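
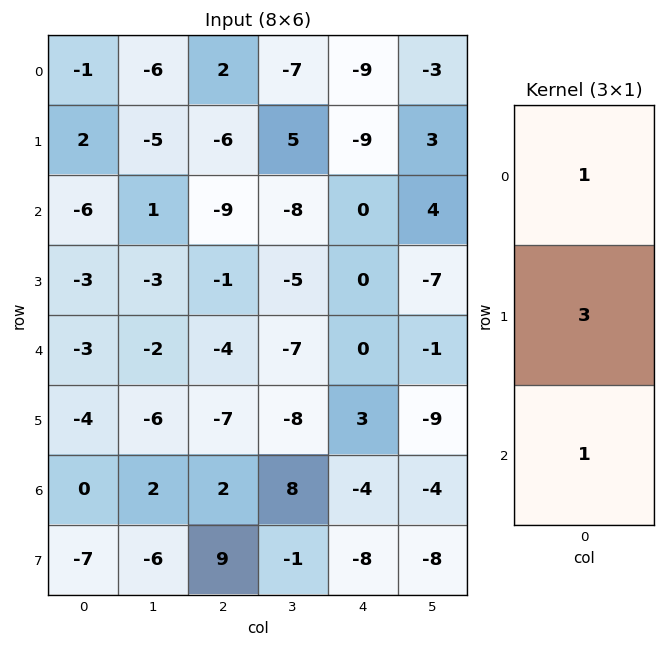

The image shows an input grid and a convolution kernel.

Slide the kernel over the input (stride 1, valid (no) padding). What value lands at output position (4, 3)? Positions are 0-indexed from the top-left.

The receptive field on the input at this output position is [-7 / -8 / 8]. Elementwise product with the kernel and sum: -7·1 + -8·3 + 8·1.

-23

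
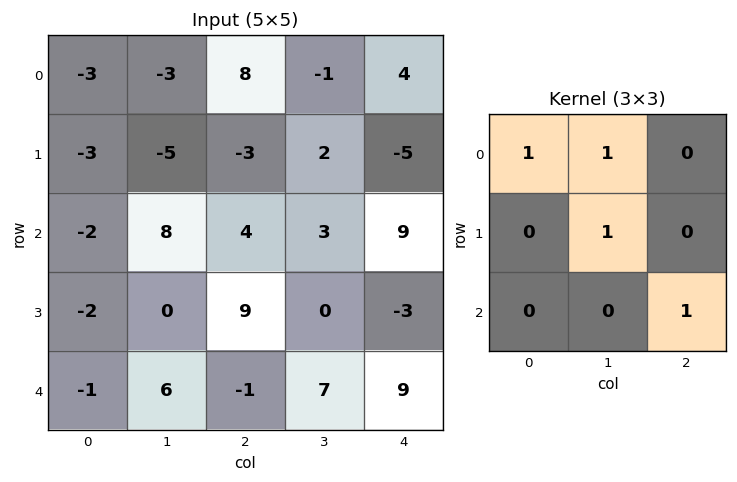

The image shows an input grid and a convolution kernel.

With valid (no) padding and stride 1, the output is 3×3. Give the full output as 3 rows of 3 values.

-7 5 18
9 -4 -1
5 28 16

Output[0,0]: The receptive field on the input at this output position is [-3 -3 8 / -3 -5 -3 / -2 8 4]. Elementwise product with the kernel and sum: -3·1 + -3·1 + -5·1 + 4·1.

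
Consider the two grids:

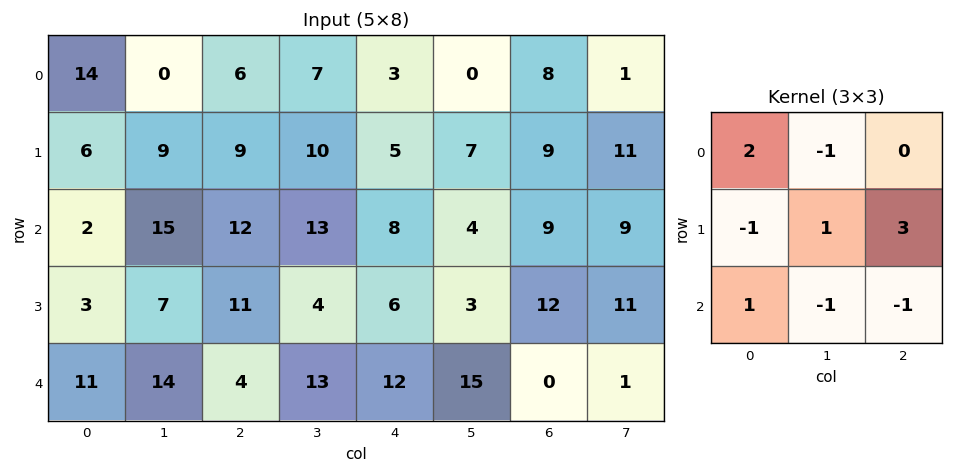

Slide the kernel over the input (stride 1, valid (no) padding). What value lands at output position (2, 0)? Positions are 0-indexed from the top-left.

19

The receptive field on the input at this output position is [2 15 12 / 3 7 11 / 11 14 4]. Elementwise product with the kernel and sum: 2·2 + 15·-1 + 3·-1 + 7·1 + 11·3 + 11·1 + 14·-1 + 4·-1.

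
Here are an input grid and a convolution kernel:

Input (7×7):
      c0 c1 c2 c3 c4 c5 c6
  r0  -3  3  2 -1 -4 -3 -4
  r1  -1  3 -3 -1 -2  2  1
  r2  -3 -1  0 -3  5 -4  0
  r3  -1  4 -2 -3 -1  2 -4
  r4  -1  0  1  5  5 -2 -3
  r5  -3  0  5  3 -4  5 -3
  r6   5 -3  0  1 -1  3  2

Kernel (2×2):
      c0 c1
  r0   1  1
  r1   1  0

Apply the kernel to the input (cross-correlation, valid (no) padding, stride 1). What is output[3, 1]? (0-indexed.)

The receptive field on the input at this output position is [4 -2 / 0 1]. Elementwise product with the kernel and sum: 4·1 + -2·1 + 0·1.

2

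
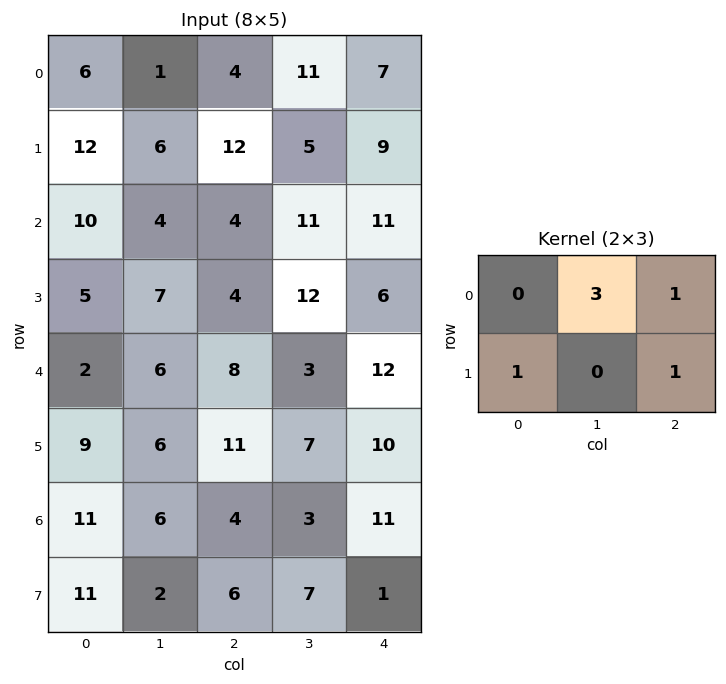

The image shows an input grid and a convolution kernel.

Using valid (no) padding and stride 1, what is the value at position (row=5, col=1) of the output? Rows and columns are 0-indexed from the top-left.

49

The receptive field on the input at this output position is [6 11 7 / 6 4 3]. Elementwise product with the kernel and sum: 11·3 + 7·1 + 6·1 + 3·1.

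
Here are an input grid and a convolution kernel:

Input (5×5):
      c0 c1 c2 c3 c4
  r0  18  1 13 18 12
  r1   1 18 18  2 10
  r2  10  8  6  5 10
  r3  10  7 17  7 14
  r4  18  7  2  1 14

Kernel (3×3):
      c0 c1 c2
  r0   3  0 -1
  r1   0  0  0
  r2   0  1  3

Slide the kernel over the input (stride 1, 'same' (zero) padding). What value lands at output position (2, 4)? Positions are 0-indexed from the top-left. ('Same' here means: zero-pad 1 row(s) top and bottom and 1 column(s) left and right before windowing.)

The receptive field on the zero-padded input at this output position is [2 10 0 / 5 10 0 / 7 14 0]. Elementwise product with the kernel and sum: 2·3 + 0·-1 + 14·1 + 0·3.

20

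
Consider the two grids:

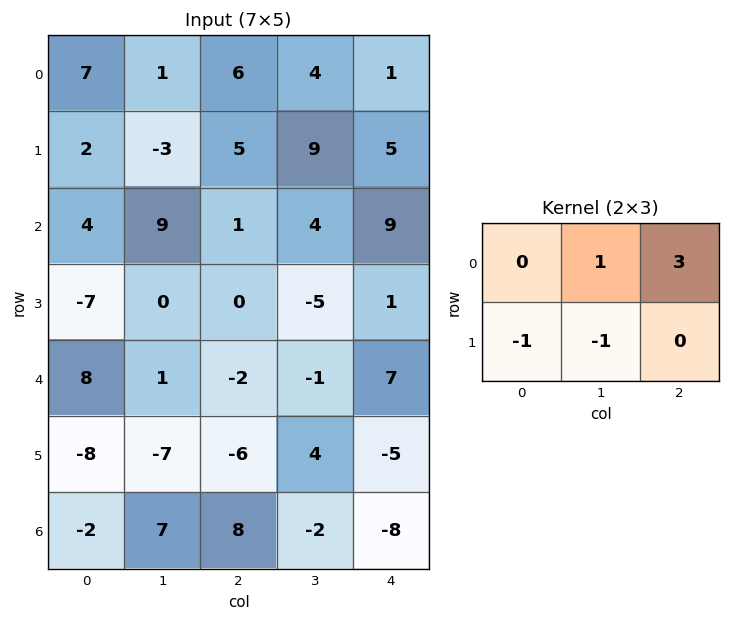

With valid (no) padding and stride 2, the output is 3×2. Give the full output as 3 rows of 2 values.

Output[0,0]: The receptive field on the input at this output position is [7 1 6 / 2 -3 5]. Elementwise product with the kernel and sum: 1·1 + 6·3 + 2·-1 + -3·-1.

20 -7
19 36
10 22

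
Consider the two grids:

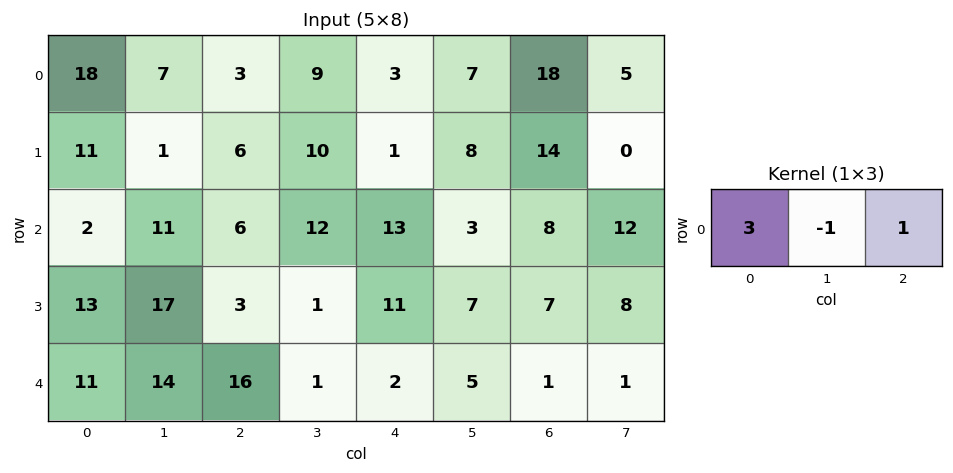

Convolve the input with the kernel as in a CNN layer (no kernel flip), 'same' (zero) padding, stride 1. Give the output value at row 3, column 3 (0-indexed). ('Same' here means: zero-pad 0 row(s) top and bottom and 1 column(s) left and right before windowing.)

19

The receptive field on the zero-padded input at this output position is [3 1 11]. Elementwise product with the kernel and sum: 3·3 + 1·-1 + 11·1.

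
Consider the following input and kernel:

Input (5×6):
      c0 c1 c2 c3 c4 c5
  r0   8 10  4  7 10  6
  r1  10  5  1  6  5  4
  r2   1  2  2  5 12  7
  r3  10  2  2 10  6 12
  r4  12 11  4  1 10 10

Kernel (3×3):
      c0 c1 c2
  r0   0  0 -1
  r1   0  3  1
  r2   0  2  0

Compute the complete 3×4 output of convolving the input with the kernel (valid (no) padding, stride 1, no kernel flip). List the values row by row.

16 6 23 37
11 9 42 51
28 19 26 43

Output[0,0]: The receptive field on the input at this output position is [8 10 4 / 10 5 1 / 1 2 2]. Elementwise product with the kernel and sum: 4·-1 + 5·3 + 1·1 + 2·2.
Output[0,1]: The receptive field on the input at this output position is [10 4 7 / 5 1 6 / 2 2 5]. Elementwise product with the kernel and sum: 7·-1 + 1·3 + 6·1 + 2·2.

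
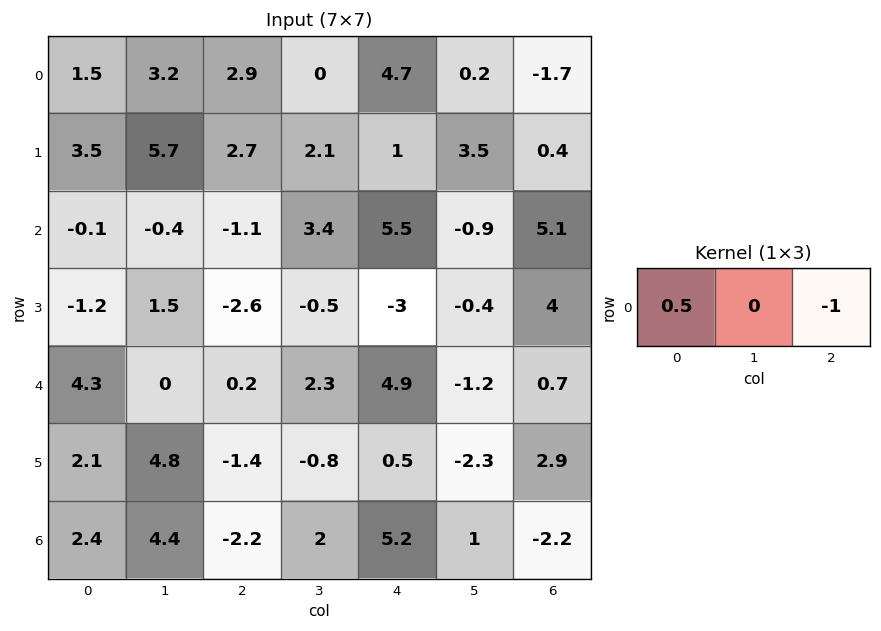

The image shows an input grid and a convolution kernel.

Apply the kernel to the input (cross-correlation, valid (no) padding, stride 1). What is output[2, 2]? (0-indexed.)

The receptive field on the input at this output position is [-1.1 3.4 5.5]. Elementwise product with the kernel and sum: -1.1·0.5 + 5.5·-1.

-6.05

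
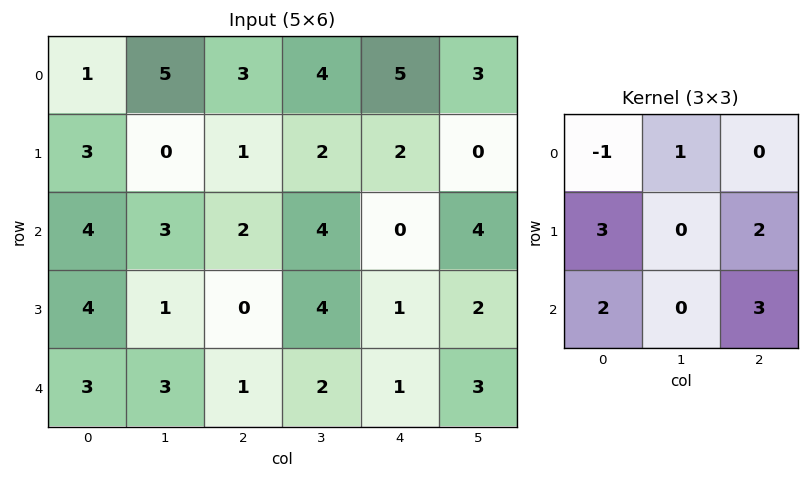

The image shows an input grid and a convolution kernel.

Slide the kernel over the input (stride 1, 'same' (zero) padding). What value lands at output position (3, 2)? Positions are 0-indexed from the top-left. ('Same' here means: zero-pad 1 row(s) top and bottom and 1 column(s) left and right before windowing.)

22

The receptive field on the zero-padded input at this output position is [3 2 4 / 1 0 4 / 3 1 2]. Elementwise product with the kernel and sum: 3·-1 + 2·1 + 1·3 + 4·2 + 3·2 + 2·3.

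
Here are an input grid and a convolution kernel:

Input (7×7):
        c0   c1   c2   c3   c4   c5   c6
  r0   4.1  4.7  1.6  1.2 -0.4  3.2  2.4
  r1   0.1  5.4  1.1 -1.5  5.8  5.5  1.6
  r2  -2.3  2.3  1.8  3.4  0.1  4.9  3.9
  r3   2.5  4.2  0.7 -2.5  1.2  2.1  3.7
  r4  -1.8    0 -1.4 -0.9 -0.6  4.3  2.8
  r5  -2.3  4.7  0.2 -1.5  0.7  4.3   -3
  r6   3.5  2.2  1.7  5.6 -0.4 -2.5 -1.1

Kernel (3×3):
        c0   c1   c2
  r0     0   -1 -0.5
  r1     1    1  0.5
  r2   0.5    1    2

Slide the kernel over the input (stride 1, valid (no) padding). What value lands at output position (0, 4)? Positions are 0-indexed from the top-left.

The receptive field on the input at this output position is [-0.4 3.2 2.4 / 5.8 5.5 1.6 / 0.1 4.9 3.9]. Elementwise product with the kernel and sum: 3.2·-1 + 2.4·-0.5 + 5.8·1 + 5.5·1 + 1.6·0.5 + 0.1·0.5 + 4.9·1 + 3.9·2.

20.45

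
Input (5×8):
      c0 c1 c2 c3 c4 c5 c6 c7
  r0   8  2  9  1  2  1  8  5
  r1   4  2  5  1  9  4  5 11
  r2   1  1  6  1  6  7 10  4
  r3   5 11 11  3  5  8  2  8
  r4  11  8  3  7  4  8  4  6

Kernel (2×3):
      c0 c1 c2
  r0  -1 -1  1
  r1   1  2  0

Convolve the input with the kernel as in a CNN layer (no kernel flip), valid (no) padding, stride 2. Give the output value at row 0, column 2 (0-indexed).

The receptive field on the input at this output position is [2 1 8 / 9 4 5]. Elementwise product with the kernel and sum: 2·-1 + 1·-1 + 8·1 + 9·1 + 4·2.

22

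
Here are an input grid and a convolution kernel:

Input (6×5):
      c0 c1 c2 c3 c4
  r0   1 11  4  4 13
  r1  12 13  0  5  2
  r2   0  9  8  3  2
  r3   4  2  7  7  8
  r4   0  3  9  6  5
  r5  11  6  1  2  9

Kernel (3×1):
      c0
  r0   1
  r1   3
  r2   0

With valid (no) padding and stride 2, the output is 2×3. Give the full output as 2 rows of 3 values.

Output[0,0]: The receptive field on the input at this output position is [1 / 12 / 0]. Elementwise product with the kernel and sum: 1·1 + 12·3.

37 4 19
12 29 26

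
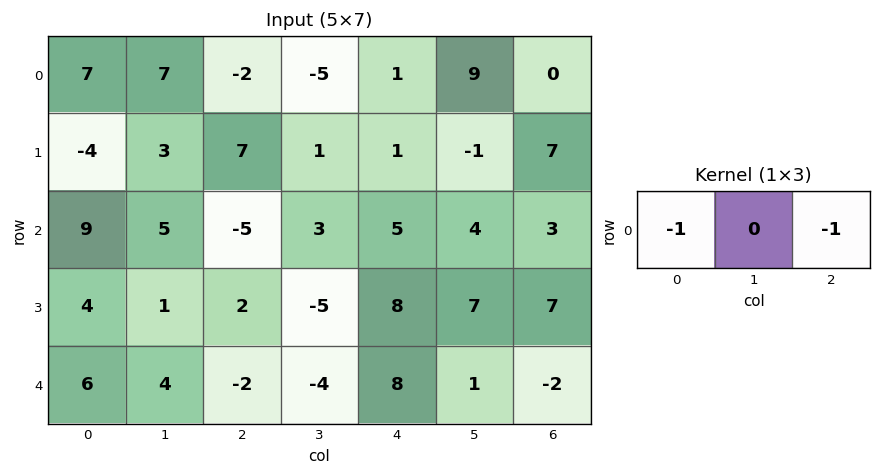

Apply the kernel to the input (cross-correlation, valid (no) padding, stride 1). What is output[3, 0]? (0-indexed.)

The receptive field on the input at this output position is [4 1 2]. Elementwise product with the kernel and sum: 4·-1 + 2·-1.

-6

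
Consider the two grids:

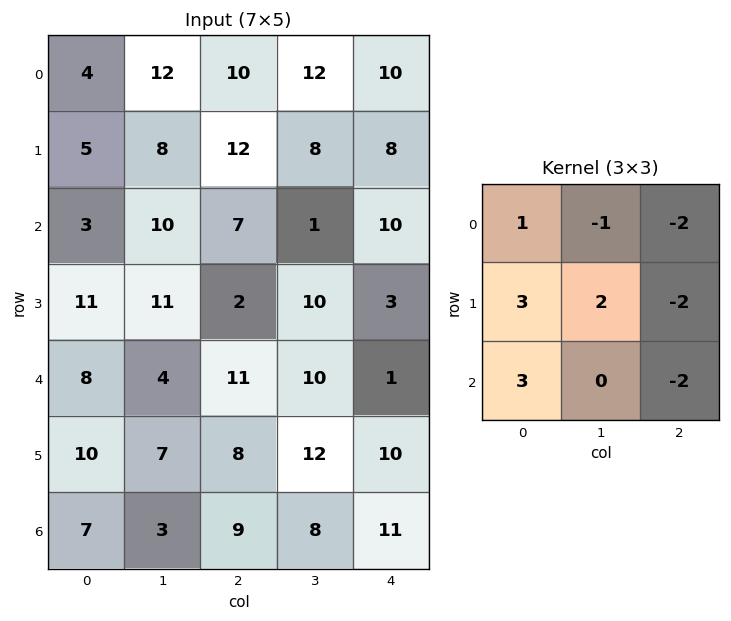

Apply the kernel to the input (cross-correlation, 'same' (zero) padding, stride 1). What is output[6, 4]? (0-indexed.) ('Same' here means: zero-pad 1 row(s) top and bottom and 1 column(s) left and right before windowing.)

The receptive field on the zero-padded input at this output position is [12 10 0 / 8 11 0 / 0 0 0]. Elementwise product with the kernel and sum: 12·1 + 10·-1 + 0·-2 + 8·3 + 11·2 + 0·-2 + 0·3 + 0·-2.

48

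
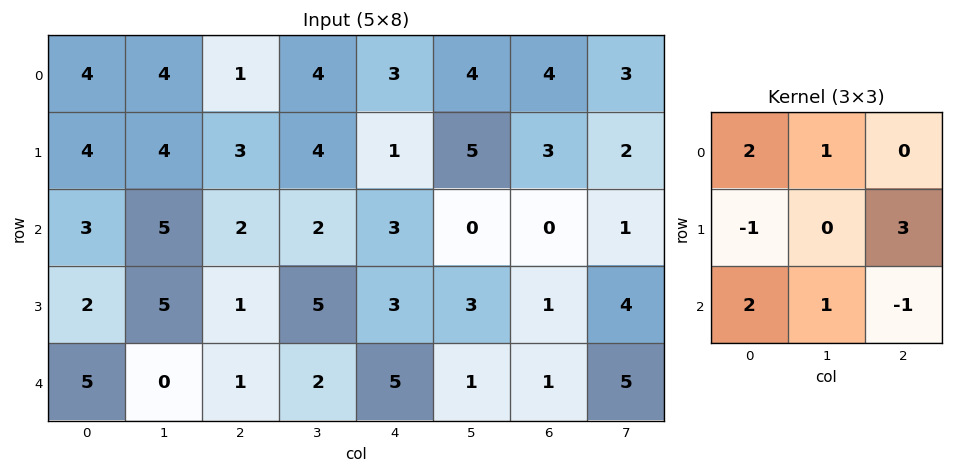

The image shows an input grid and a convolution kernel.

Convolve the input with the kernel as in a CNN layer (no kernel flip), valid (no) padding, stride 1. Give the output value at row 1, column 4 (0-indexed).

12

The receptive field on the input at this output position is [1 5 3 / 3 0 0 / 3 3 1]. Elementwise product with the kernel and sum: 1·2 + 5·1 + 3·-1 + 0·3 + 3·2 + 3·1 + 1·-1.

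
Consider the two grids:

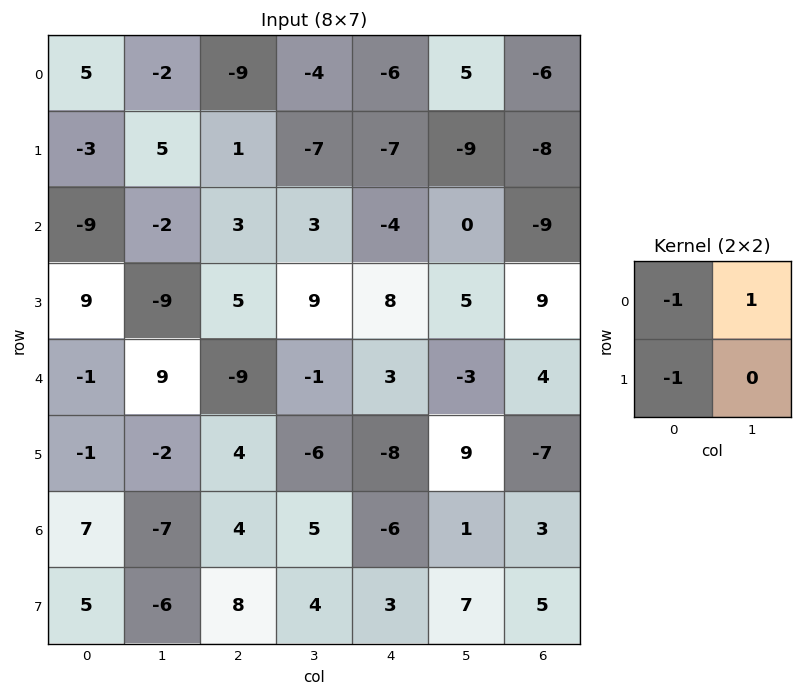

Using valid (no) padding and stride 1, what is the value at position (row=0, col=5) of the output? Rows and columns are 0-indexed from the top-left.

The receptive field on the input at this output position is [5 -6 / -9 -8]. Elementwise product with the kernel and sum: 5·-1 + -6·1 + -9·-1.

-2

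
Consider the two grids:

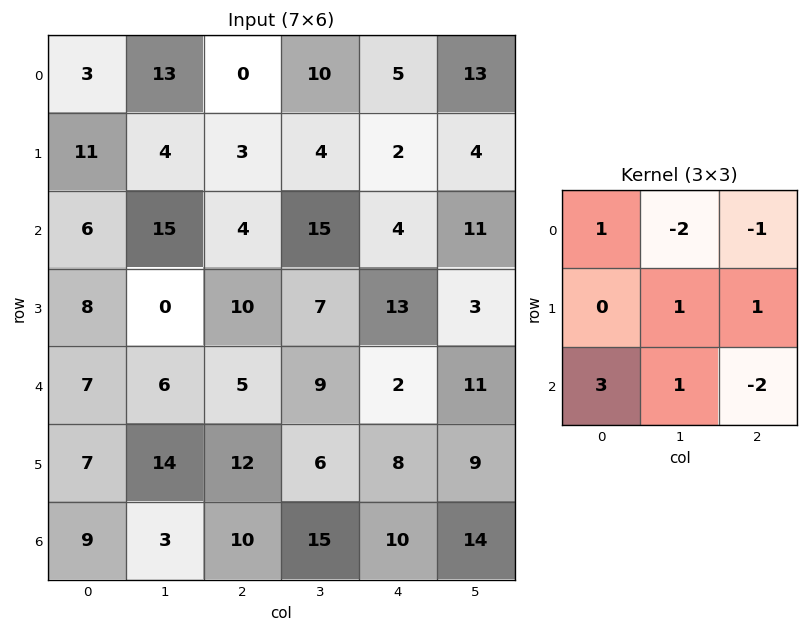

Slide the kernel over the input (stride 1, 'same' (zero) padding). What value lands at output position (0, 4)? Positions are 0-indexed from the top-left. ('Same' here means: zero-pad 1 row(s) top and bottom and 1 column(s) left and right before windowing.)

The receptive field on the zero-padded input at this output position is [0 0 0 / 10 5 13 / 4 2 4]. Elementwise product with the kernel and sum: 0·1 + 0·-2 + 0·-1 + 5·1 + 13·1 + 4·3 + 2·1 + 4·-2.

24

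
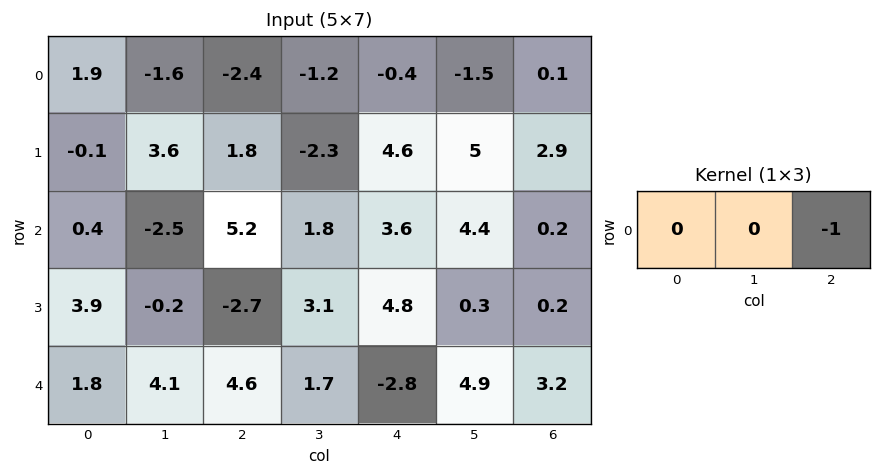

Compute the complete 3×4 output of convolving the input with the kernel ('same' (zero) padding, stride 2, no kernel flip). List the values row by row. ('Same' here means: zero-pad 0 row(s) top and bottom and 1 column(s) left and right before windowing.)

1.6 1.2 1.5 0
2.5 -1.8 -4.4 0
-4.1 -1.7 -4.9 0

Output[0,0]: The receptive field on the zero-padded input at this output position is [0 1.9 -1.6]. Elementwise product with the kernel and sum: -1.6·-1.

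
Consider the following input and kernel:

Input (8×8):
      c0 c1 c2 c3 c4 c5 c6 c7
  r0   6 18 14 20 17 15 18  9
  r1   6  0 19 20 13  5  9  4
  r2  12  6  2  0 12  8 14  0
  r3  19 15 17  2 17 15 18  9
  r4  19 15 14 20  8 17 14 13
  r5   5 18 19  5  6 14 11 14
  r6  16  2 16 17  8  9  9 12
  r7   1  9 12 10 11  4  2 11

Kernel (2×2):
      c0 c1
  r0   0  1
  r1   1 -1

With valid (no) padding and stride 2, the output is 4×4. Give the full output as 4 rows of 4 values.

24 19 23 14
10 15 10 9
2 34 9 10
-6 19 16 3

Output[0,0]: The receptive field on the input at this output position is [6 18 / 6 0]. Elementwise product with the kernel and sum: 18·1 + 6·1 + 0·-1.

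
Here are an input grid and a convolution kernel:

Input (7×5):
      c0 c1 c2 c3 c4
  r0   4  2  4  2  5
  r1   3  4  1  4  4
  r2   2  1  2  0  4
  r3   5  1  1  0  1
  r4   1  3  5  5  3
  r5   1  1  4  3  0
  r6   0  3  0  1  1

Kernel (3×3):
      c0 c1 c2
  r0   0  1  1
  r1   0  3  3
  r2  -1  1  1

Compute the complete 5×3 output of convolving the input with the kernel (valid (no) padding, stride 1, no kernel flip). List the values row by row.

Output[0,0]: The receptive field on the input at this output position is [4 2 4 / 3 4 1 / 2 1 2]. Elementwise product with the kernel and sum: 2·1 + 4·1 + 4·3 + 1·3 + 2·-1 + 1·1 + 2·1.

22 22 33
11 11 20
16 12 10
30 37 24
26 29 19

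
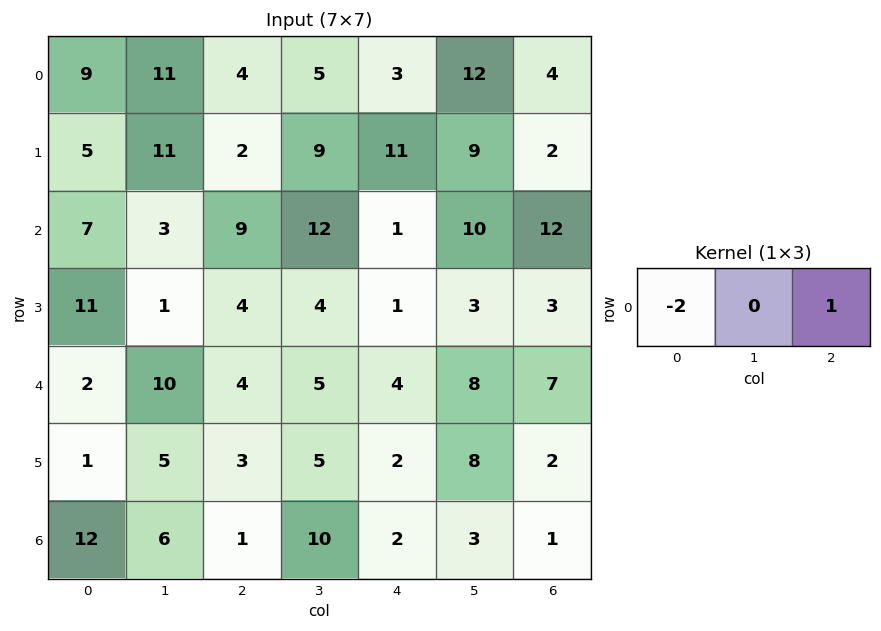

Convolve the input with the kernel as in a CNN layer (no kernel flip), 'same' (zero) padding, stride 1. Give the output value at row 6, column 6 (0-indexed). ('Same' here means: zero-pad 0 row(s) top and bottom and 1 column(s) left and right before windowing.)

The receptive field on the zero-padded input at this output position is [3 1 0]. Elementwise product with the kernel and sum: 3·-2 + 0·1.

-6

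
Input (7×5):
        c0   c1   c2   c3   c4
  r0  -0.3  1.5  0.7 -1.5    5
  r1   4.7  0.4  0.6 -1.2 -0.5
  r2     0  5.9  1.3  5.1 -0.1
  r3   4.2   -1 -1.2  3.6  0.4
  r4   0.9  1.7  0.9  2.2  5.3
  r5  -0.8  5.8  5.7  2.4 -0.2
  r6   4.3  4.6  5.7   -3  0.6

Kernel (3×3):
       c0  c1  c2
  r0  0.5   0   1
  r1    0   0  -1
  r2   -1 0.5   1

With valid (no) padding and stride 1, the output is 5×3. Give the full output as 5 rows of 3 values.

4.2 0.3 7
-4.25 -2.1 3.3
3.35 5.4 5.65
9.4 0.35 -10.2
-0.65 -4.1 -0.65

Output[0,0]: The receptive field on the input at this output position is [-0.3 1.5 0.7 / 4.7 0.4 0.6 / 0 5.9 1.3]. Elementwise product with the kernel and sum: -0.3·0.5 + 0.7·1 + 0.6·-1 + 0·-1 + 5.9·0.5 + 1.3·1.
Output[0,1]: The receptive field on the input at this output position is [1.5 0.7 -1.5 / 0.4 0.6 -1.2 / 5.9 1.3 5.1]. Elementwise product with the kernel and sum: 1.5·0.5 + -1.5·1 + -1.2·-1 + 5.9·-1 + 1.3·0.5 + 5.1·1.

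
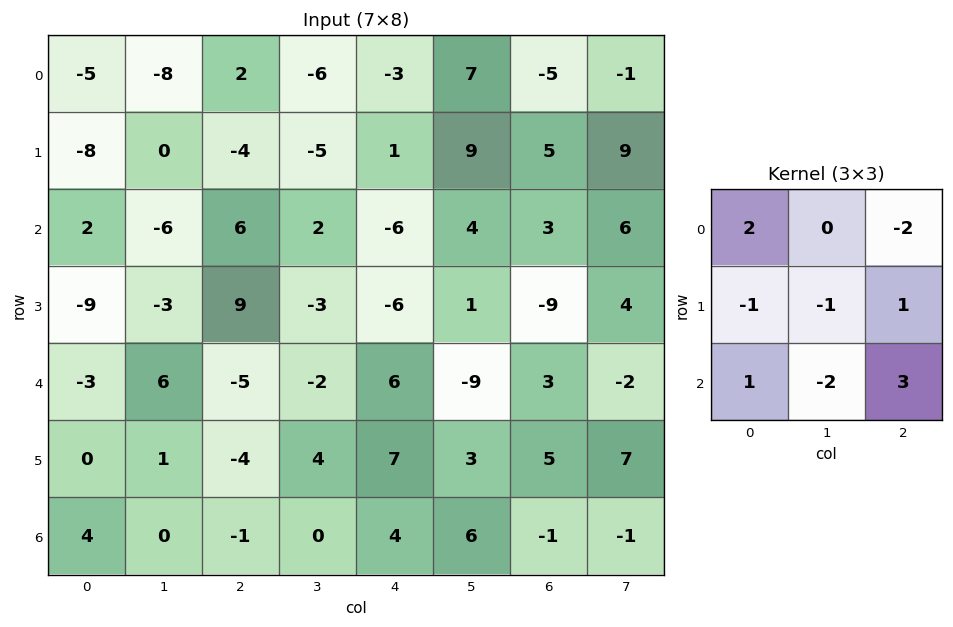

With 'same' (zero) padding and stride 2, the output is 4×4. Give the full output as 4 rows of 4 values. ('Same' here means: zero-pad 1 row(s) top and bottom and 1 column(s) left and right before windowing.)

13 -7 36 23
1 -18 -8 30
18 18 -22 12
-6 -5 4 -14

Output[0,0]: The receptive field on the zero-padded input at this output position is [0 0 0 / 0 -5 -8 / 0 -8 0]. Elementwise product with the kernel and sum: 0·2 + 0·-2 + 0·-1 + -5·-1 + -8·1 + 0·1 + -8·-2 + 0·3.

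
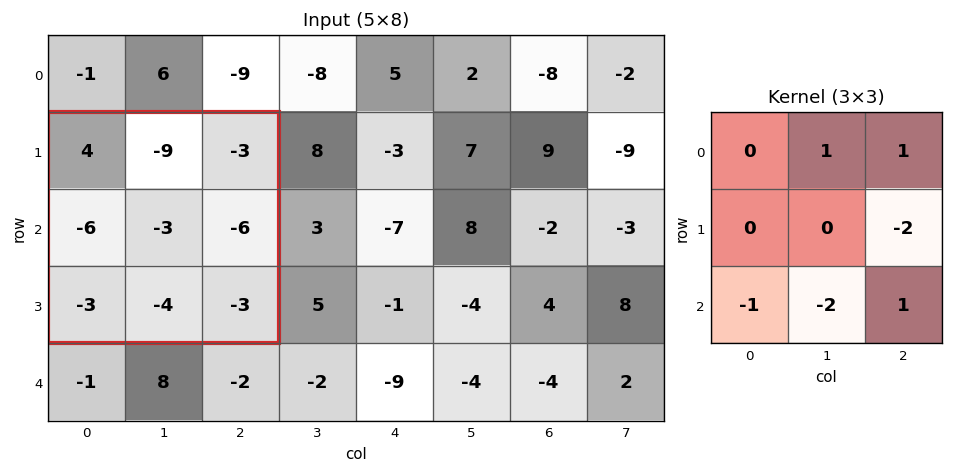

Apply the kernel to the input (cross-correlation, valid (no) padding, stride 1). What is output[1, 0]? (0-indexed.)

The receptive field on the input at this output position is [4 -9 -3 / -6 -3 -6 / -3 -4 -3]. Elementwise product with the kernel and sum: -9·1 + -3·1 + -6·-2 + -3·-1 + -4·-2 + -3·1.

8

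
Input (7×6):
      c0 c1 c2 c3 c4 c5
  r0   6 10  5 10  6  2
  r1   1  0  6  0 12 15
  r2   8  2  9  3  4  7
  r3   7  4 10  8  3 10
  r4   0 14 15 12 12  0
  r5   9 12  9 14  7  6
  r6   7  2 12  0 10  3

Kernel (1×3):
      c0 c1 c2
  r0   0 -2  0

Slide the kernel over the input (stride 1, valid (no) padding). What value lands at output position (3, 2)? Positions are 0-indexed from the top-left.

The receptive field on the input at this output position is [10 8 3]. Elementwise product with the kernel and sum: 8·-2.

-16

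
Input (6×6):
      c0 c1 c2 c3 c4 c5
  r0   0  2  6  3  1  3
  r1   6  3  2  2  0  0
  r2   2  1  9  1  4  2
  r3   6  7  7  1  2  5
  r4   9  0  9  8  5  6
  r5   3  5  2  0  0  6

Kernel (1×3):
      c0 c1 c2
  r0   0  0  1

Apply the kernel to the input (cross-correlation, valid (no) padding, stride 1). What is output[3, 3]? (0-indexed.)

The receptive field on the input at this output position is [1 2 5]. Elementwise product with the kernel and sum: 5·1.

5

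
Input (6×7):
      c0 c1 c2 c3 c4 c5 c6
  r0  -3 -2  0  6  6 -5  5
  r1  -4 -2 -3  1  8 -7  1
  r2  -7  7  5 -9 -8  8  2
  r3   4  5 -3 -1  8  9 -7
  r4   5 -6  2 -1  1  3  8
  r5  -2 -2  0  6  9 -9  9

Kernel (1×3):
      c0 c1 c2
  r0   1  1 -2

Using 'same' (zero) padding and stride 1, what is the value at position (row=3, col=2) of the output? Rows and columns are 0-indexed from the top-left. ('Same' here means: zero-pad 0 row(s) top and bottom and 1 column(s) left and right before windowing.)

4

The receptive field on the zero-padded input at this output position is [5 -3 -1]. Elementwise product with the kernel and sum: 5·1 + -3·1 + -1·-2.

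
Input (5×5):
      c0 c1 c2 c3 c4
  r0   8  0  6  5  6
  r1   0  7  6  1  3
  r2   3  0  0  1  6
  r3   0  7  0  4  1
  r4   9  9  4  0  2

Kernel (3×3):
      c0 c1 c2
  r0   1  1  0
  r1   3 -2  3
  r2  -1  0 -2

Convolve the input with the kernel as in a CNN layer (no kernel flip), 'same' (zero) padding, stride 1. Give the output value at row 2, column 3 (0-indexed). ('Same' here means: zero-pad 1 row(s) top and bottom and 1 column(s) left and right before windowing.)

The receptive field on the zero-padded input at this output position is [6 1 3 / 0 1 6 / 0 4 1]. Elementwise product with the kernel and sum: 6·1 + 1·1 + 0·3 + 1·-2 + 6·3 + 0·-1 + 1·-2.

21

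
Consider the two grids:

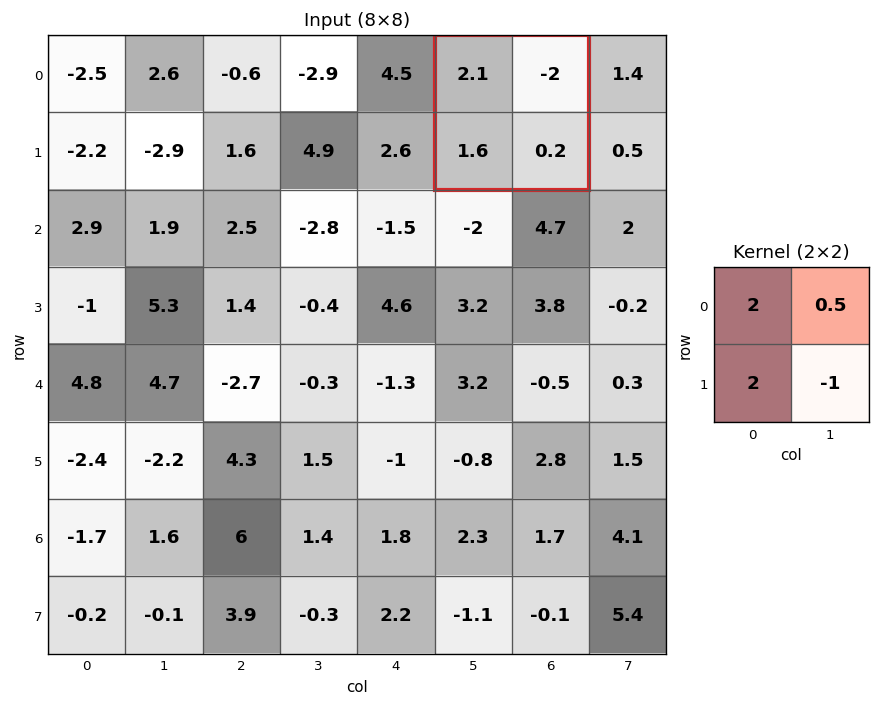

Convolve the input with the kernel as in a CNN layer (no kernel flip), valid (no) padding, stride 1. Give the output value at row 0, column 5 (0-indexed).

The receptive field on the input at this output position is [2.1 -2 / 1.6 0.2]. Elementwise product with the kernel and sum: 2.1·2 + -2·0.5 + 1.6·2 + 0.2·-1.

6.2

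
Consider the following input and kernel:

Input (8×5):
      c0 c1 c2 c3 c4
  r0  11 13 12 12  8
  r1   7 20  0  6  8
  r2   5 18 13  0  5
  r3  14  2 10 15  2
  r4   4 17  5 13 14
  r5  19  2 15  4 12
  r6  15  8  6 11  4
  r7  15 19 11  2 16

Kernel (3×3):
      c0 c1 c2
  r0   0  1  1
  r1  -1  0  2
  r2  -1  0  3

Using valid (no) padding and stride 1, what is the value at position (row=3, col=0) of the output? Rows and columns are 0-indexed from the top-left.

44

The receptive field on the input at this output position is [14 2 10 / 4 17 5 / 19 2 15]. Elementwise product with the kernel and sum: 2·1 + 10·1 + 4·-1 + 5·2 + 19·-1 + 15·3.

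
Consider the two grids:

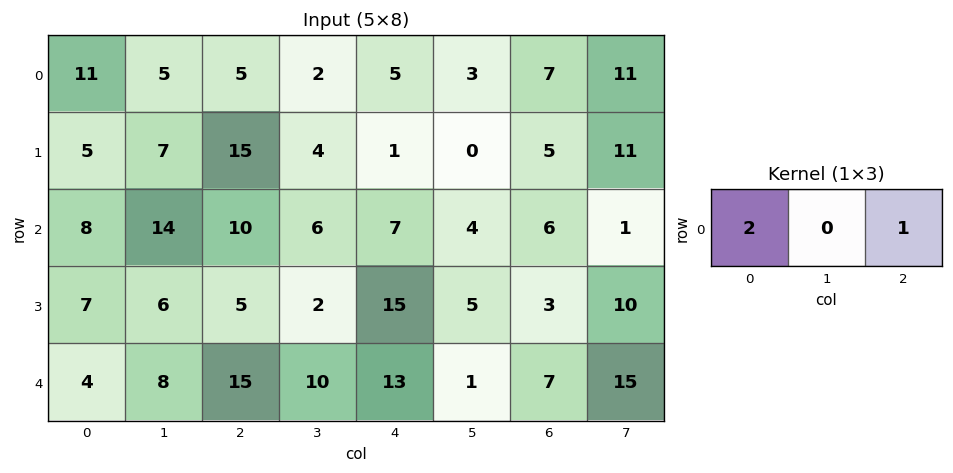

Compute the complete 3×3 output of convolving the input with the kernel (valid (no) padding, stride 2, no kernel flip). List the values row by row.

Output[0,0]: The receptive field on the input at this output position is [11 5 5]. Elementwise product with the kernel and sum: 11·2 + 5·1.
Output[0,1]: The receptive field on the input at this output position is [5 2 5]. Elementwise product with the kernel and sum: 5·2 + 5·1.

27 15 17
26 27 20
23 43 33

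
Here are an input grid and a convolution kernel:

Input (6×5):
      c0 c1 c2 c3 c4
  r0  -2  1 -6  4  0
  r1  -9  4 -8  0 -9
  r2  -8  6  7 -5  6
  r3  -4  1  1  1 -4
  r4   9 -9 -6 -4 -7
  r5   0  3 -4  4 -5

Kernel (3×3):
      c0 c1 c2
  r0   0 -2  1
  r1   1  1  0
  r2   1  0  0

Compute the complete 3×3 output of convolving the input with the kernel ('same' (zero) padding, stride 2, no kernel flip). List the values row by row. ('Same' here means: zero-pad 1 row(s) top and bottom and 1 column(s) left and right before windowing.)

-2 -1 4
14 30 20
18 -13 1

Output[0,0]: The receptive field on the zero-padded input at this output position is [0 0 0 / 0 -2 1 / 0 -9 4]. Elementwise product with the kernel and sum: 0·-2 + 0·1 + 0·1 + -2·1 + 0·1.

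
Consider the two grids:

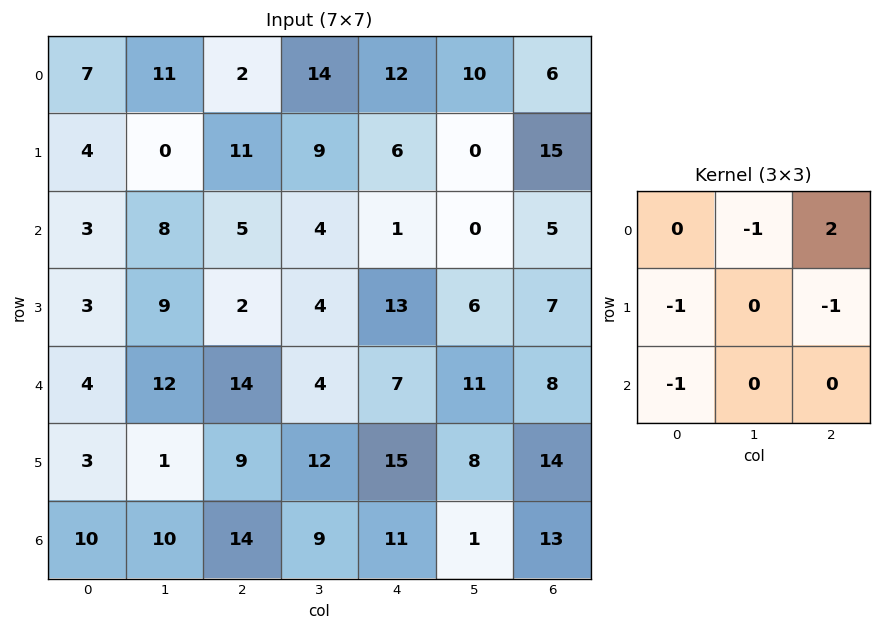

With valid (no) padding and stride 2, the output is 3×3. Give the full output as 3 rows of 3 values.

Output[0,0]: The receptive field on the input at this output position is [7 11 2 / 4 0 11 / 3 8 5]. Elementwise product with the kernel and sum: 11·-1 + 2·2 + 4·-1 + 11·-1 + 3·-1.
Output[0,1]: The receptive field on the input at this output position is [2 14 12 / 11 9 6 / 5 4 1]. Elementwise product with the kernel and sum: 14·-1 + 12·2 + 11·-1 + 6·-1 + 5·-1.

-25 -12 -20
-7 -31 -17
-6 -28 -35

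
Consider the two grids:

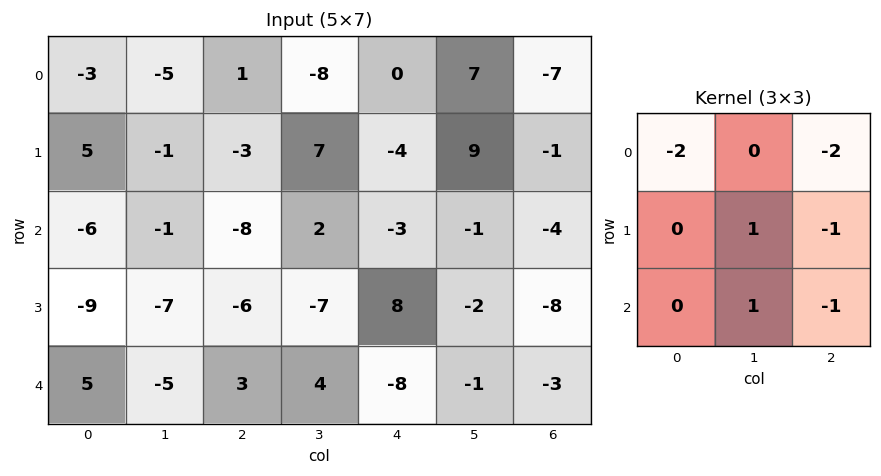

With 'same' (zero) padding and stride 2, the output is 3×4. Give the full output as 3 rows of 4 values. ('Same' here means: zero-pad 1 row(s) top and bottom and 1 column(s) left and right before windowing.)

Output[0,0]: The receptive field on the zero-padded input at this output position is [0 0 0 / 0 -3 -5 / 0 5 -1]. Elementwise product with the kernel and sum: 0·-2 + 0·-2 + -3·1 + -5·-1 + 5·1 + -1·-1.
Output[0,1]: The receptive field on the zero-padded input at this output position is [0 0 0 / -5 1 -8 / -1 -3 7]. Elementwise product with the kernel and sum: 0·-2 + 0·-2 + 1·1 + -8·-1 + -3·1 + 7·-1.

8 -1 -20 -8
-5 -21 -24 -30
24 27 11 1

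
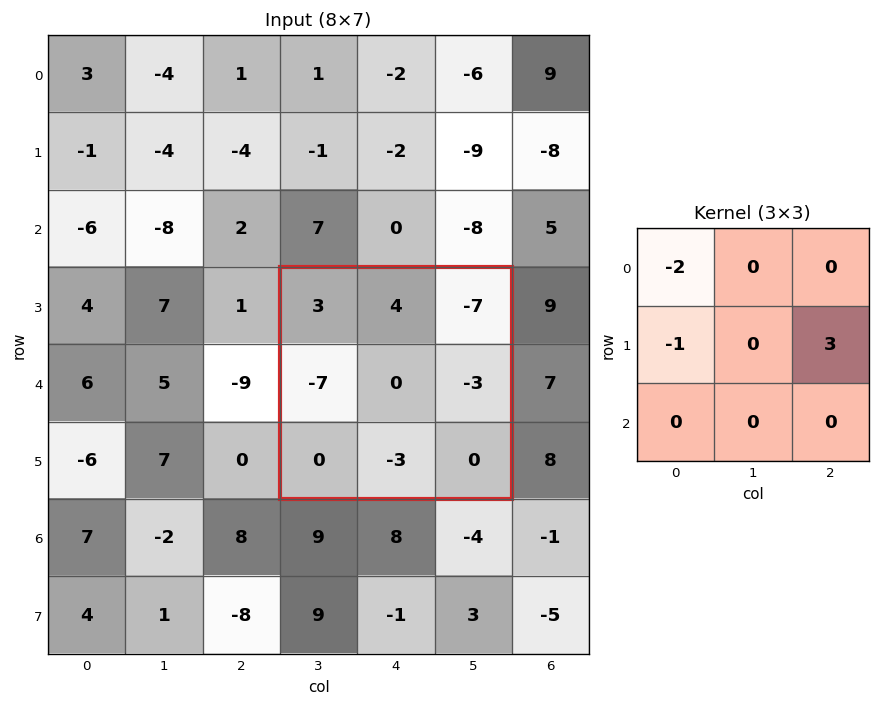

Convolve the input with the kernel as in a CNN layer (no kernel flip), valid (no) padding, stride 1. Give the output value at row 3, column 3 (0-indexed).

The receptive field on the input at this output position is [3 4 -7 / -7 0 -3 / 0 -3 0]. Elementwise product with the kernel and sum: 3·-2 + -7·-1 + -3·3.

-8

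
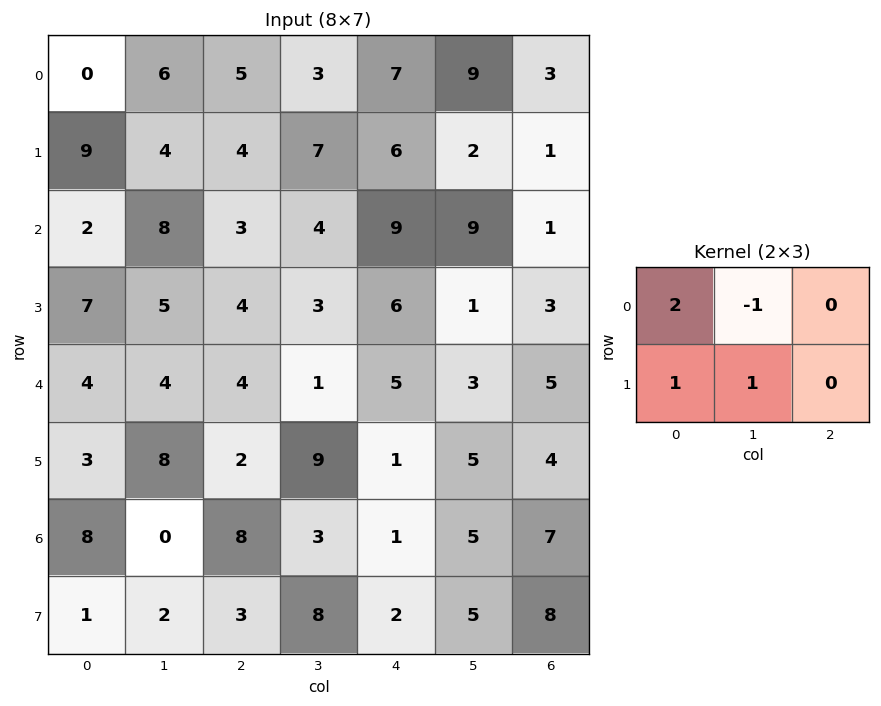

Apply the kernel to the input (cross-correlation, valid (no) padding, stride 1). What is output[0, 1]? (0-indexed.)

The receptive field on the input at this output position is [6 5 3 / 4 4 7]. Elementwise product with the kernel and sum: 6·2 + 5·-1 + 4·1 + 4·1.

15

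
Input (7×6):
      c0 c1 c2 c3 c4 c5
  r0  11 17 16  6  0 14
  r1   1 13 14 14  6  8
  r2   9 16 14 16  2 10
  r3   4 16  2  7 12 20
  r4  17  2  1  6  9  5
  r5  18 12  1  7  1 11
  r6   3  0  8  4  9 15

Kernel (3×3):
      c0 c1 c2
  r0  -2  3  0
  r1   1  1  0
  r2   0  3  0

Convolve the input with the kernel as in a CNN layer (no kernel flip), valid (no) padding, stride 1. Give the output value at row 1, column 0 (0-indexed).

110

The receptive field on the input at this output position is [1 13 14 / 9 16 14 / 4 16 2]. Elementwise product with the kernel and sum: 1·-2 + 13·3 + 9·1 + 16·1 + 16·3.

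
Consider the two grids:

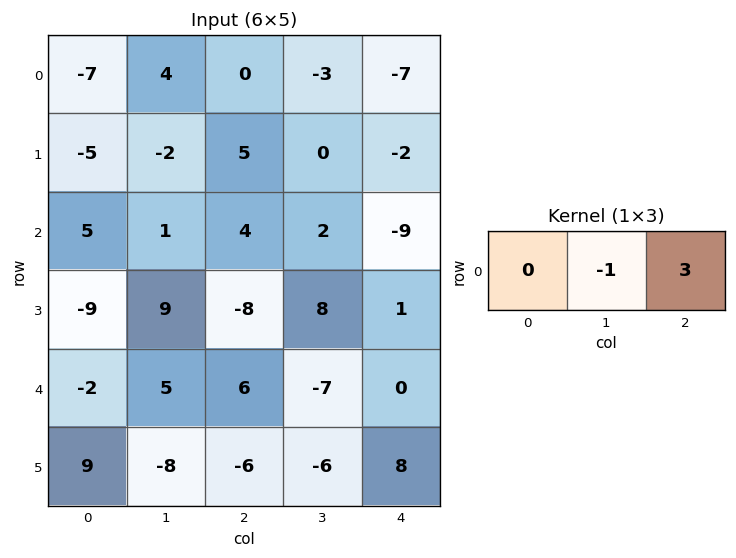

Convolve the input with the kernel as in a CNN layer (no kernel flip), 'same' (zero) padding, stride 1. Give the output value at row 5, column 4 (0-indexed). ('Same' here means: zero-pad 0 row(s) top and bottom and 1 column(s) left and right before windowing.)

-8

The receptive field on the zero-padded input at this output position is [-6 8 0]. Elementwise product with the kernel and sum: 8·-1 + 0·3.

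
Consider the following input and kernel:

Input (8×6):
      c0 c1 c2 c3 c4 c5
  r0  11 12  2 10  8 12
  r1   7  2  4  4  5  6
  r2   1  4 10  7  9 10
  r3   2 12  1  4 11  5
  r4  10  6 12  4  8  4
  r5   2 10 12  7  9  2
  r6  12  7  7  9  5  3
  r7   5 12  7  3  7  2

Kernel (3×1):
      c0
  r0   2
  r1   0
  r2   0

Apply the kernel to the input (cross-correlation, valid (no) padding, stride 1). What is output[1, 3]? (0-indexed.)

8

The receptive field on the input at this output position is [4 / 7 / 4]. Elementwise product with the kernel and sum: 4·2.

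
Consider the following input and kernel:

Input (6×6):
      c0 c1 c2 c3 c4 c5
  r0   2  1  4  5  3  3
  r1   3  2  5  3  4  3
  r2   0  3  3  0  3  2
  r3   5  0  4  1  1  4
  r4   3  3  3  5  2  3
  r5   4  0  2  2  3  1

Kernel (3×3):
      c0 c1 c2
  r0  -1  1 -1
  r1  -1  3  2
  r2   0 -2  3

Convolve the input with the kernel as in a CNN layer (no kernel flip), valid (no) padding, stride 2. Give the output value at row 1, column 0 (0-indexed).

The receptive field on the input at this output position is [0 3 3 / 5 0 4 / 3 3 3]. Elementwise product with the kernel and sum: 0·-1 + 3·1 + 3·-1 + 5·-1 + 0·3 + 4·2 + 3·-2 + 3·3.

6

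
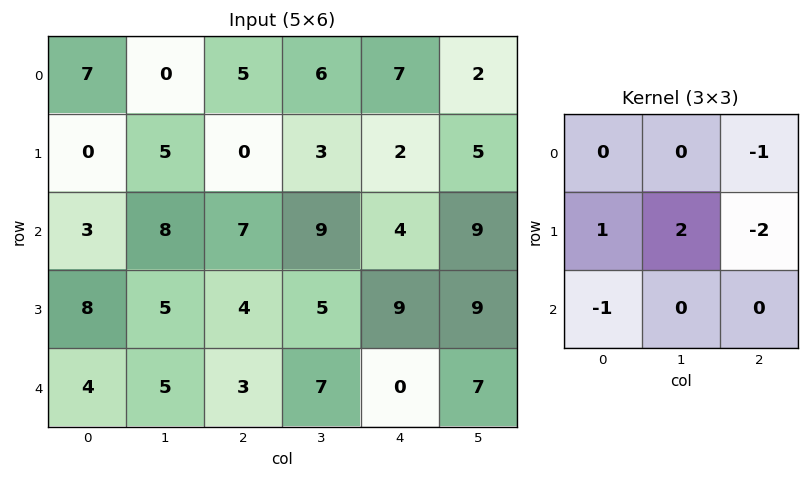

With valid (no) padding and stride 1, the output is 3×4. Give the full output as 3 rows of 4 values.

Output[0,0]: The receptive field on the input at this output position is [7 0 5 / 0 5 0 / 3 8 7]. Elementwise product with the kernel and sum: 5·-1 + 0·1 + 5·2 + 0·-2 + 3·-1.
Output[0,1]: The receptive field on the input at this output position is [0 5 6 / 5 0 3 / 8 7 9]. Elementwise product with the kernel and sum: 6·-1 + 5·1 + 0·2 + 3·-2 + 8·-1.

2 -15 -12 -14
-3 -4 11 -11
-1 -11 -11 -11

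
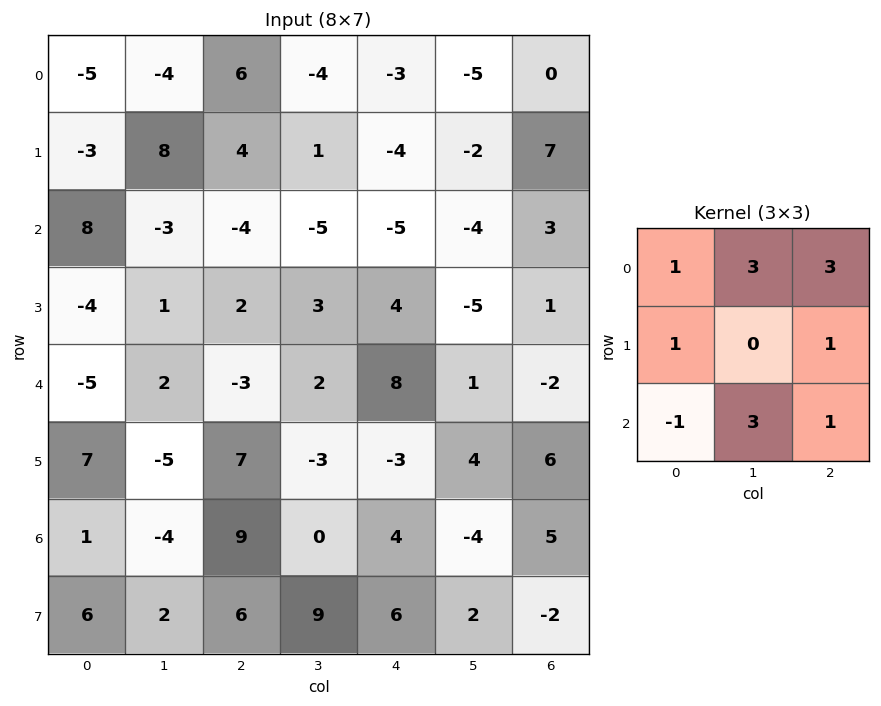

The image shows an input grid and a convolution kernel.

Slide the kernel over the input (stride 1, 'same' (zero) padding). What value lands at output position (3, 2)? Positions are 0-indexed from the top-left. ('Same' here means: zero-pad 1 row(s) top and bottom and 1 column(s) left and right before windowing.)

-35

The receptive field on the zero-padded input at this output position is [-3 -4 -5 / 1 2 3 / 2 -3 2]. Elementwise product with the kernel and sum: -3·1 + -4·3 + -5·3 + 1·1 + 3·1 + 2·-1 + -3·3 + 2·1.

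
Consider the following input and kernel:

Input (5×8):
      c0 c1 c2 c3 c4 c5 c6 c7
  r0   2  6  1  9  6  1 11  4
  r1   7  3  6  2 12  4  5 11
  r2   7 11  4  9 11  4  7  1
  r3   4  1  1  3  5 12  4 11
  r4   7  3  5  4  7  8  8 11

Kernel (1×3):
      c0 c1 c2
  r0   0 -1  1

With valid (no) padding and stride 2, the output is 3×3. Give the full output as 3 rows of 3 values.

Output[0,0]: The receptive field on the input at this output position is [2 6 1]. Elementwise product with the kernel and sum: 6·-1 + 1·1.
Output[0,1]: The receptive field on the input at this output position is [1 9 6]. Elementwise product with the kernel and sum: 9·-1 + 6·1.

-5 -3 10
-7 2 3
2 3 0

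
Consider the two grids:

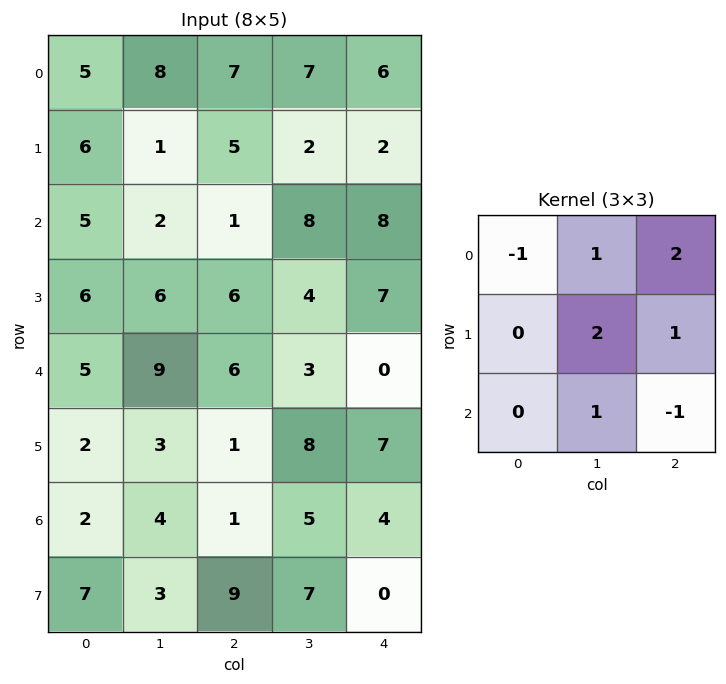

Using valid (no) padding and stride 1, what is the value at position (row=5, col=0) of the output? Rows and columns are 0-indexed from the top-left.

The receptive field on the input at this output position is [2 3 1 / 2 4 1 / 7 3 9]. Elementwise product with the kernel and sum: 2·-1 + 3·1 + 1·2 + 4·2 + 1·1 + 3·1 + 9·-1.

6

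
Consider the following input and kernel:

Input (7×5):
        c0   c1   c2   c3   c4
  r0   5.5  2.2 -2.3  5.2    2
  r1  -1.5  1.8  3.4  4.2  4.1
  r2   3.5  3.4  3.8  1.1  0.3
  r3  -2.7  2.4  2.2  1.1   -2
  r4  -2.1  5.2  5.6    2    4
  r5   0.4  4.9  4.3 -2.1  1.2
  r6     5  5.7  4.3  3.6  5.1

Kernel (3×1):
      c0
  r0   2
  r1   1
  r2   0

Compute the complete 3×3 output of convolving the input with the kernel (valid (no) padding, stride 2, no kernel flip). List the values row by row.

9.5 -1.2 8.1
4.3 9.8 -1.4
-3.8 15.5 9.2

Output[0,0]: The receptive field on the input at this output position is [5.5 / -1.5 / 3.5]. Elementwise product with the kernel and sum: 5.5·2 + -1.5·1.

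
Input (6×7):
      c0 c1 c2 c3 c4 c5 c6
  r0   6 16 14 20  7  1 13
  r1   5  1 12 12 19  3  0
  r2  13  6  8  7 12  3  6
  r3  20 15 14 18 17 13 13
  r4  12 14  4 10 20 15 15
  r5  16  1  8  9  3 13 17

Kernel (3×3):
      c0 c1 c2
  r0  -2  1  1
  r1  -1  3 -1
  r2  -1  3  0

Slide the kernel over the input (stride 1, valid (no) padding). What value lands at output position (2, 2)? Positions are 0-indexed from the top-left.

52

The receptive field on the input at this output position is [8 7 12 / 14 18 17 / 4 10 20]. Elementwise product with the kernel and sum: 8·-2 + 7·1 + 12·1 + 14·-1 + 18·3 + 17·-1 + 4·-1 + 10·3.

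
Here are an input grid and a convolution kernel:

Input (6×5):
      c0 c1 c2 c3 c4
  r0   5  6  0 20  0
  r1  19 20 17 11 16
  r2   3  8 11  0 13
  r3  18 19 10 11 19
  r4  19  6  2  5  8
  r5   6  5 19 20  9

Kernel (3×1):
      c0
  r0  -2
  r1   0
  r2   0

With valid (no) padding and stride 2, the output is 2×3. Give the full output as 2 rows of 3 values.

Output[0,0]: The receptive field on the input at this output position is [5 / 19 / 3]. Elementwise product with the kernel and sum: 5·-2.

-10 0 0
-6 -22 -26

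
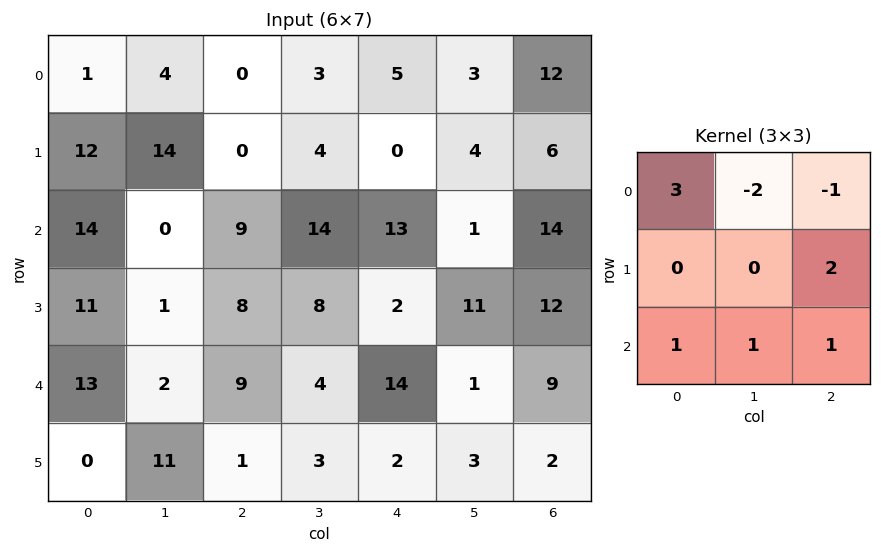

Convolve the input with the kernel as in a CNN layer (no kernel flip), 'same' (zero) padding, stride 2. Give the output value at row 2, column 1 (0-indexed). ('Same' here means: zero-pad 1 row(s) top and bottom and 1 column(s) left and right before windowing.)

2

The receptive field on the zero-padded input at this output position is [1 8 8 / 2 9 4 / 11 1 3]. Elementwise product with the kernel and sum: 1·3 + 8·-2 + 8·-1 + 4·2 + 11·1 + 1·1 + 3·1.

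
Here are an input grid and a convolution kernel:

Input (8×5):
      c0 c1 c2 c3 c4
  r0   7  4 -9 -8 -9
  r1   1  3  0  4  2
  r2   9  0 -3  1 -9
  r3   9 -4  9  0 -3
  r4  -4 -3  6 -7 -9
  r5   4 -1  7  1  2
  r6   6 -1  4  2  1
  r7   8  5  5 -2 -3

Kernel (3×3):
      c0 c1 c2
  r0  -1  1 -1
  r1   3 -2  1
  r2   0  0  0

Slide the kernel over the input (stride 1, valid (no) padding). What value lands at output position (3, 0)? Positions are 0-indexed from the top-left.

The receptive field on the input at this output position is [9 -4 9 / -4 -3 6 / 4 -1 7]. Elementwise product with the kernel and sum: 9·-1 + -4·1 + 9·-1 + -4·3 + -3·-2 + 6·1.

-22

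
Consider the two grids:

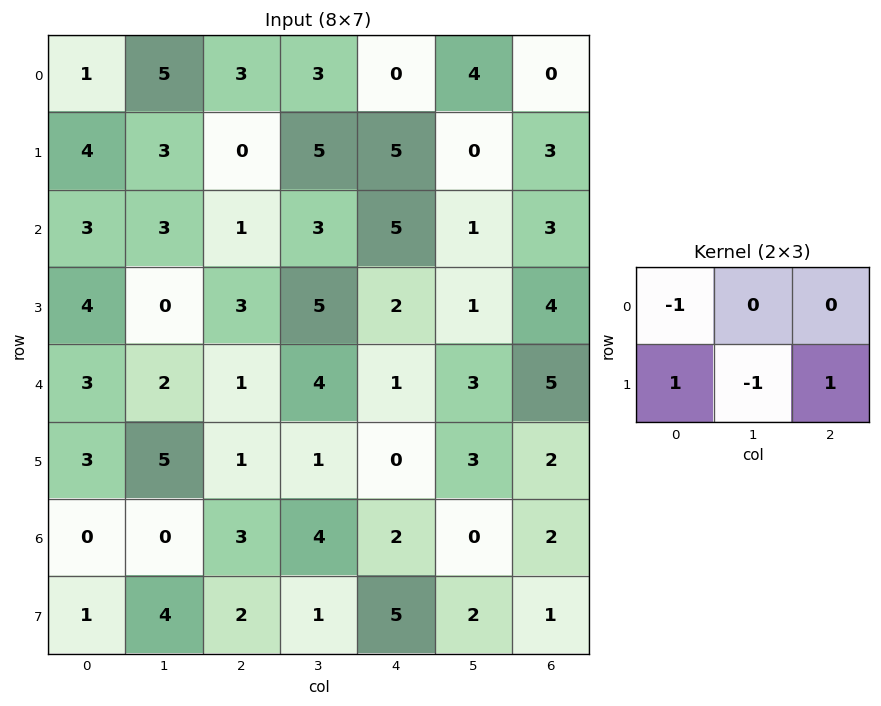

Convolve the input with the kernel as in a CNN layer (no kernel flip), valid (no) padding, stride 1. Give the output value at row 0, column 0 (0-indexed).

The receptive field on the input at this output position is [1 5 3 / 4 3 0]. Elementwise product with the kernel and sum: 1·-1 + 4·1 + 3·-1 + 0·1.

0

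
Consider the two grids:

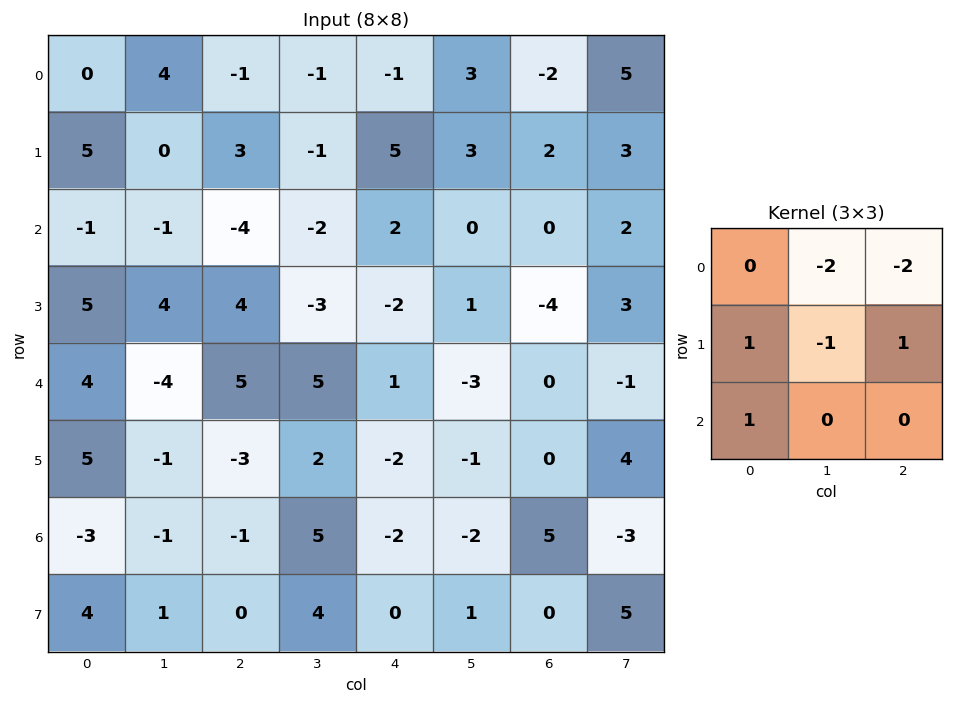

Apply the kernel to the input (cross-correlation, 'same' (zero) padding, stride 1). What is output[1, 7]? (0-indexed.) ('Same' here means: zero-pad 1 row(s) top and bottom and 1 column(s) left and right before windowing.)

The receptive field on the zero-padded input at this output position is [-2 5 0 / 2 3 0 / 0 2 0]. Elementwise product with the kernel and sum: 5·-2 + 0·-2 + 2·1 + 3·-1 + 0·1 + 0·1.

-11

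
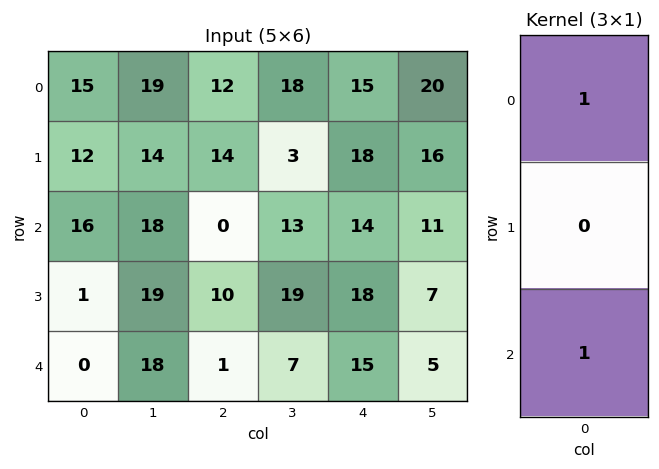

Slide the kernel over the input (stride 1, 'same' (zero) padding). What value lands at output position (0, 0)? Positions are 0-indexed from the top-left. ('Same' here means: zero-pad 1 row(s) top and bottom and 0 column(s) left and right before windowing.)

12

The receptive field on the zero-padded input at this output position is [0 / 15 / 12]. Elementwise product with the kernel and sum: 0·1 + 12·1.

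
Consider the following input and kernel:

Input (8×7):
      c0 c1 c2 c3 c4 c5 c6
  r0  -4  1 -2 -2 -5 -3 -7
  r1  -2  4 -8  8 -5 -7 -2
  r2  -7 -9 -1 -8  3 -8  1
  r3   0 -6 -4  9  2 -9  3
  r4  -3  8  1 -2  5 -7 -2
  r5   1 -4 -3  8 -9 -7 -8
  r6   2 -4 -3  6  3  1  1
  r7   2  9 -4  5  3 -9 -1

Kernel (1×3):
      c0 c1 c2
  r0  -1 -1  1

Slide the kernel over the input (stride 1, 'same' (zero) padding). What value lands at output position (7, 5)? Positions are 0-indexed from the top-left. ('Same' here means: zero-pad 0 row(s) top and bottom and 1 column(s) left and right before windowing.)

5

The receptive field on the zero-padded input at this output position is [3 -9 -1]. Elementwise product with the kernel and sum: 3·-1 + -9·-1 + -1·1.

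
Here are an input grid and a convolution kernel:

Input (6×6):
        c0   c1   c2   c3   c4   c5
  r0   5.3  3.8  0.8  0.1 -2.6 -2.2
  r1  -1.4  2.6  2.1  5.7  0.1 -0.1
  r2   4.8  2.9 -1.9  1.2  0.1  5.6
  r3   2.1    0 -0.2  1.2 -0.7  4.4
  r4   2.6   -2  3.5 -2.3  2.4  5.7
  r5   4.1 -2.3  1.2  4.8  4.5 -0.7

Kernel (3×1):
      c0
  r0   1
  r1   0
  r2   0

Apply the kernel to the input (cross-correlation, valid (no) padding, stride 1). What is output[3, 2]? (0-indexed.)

The receptive field on the input at this output position is [-0.2 / 3.5 / 1.2]. Elementwise product with the kernel and sum: -0.2·1.

-0.2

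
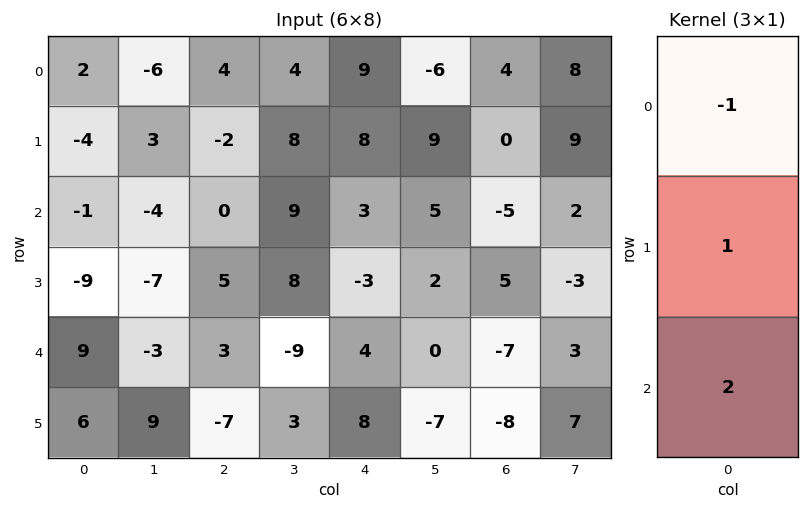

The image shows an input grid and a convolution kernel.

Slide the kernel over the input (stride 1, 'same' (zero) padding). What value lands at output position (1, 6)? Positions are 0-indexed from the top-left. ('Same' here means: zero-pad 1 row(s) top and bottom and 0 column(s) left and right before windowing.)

-14

The receptive field on the zero-padded input at this output position is [4 / 0 / -5]. Elementwise product with the kernel and sum: 4·-1 + 0·1 + -5·2.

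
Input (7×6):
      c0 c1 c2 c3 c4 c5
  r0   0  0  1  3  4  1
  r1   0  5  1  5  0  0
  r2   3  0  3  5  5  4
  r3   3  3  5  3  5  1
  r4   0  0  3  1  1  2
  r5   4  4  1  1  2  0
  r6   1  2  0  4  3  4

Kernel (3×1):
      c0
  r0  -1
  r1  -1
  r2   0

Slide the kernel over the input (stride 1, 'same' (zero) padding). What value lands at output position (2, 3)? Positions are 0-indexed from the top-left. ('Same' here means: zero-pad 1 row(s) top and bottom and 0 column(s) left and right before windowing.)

-10

The receptive field on the zero-padded input at this output position is [5 / 5 / 3]. Elementwise product with the kernel and sum: 5·-1 + 5·-1.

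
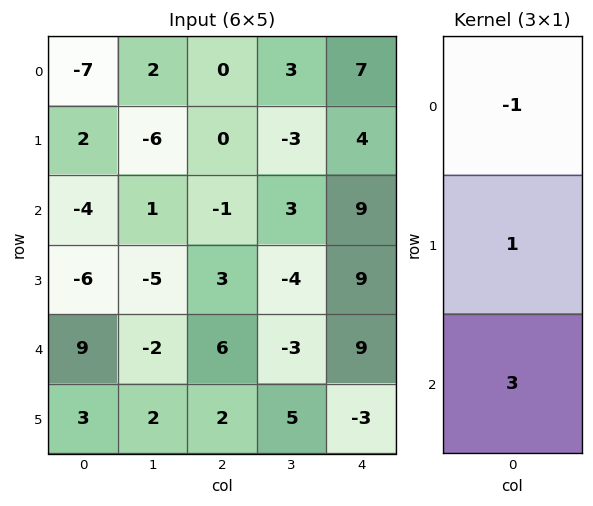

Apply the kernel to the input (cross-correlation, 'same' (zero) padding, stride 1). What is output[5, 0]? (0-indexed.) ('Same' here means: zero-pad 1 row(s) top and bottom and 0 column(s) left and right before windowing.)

-6

The receptive field on the zero-padded input at this output position is [9 / 3 / 0]. Elementwise product with the kernel and sum: 9·-1 + 3·1 + 0·3.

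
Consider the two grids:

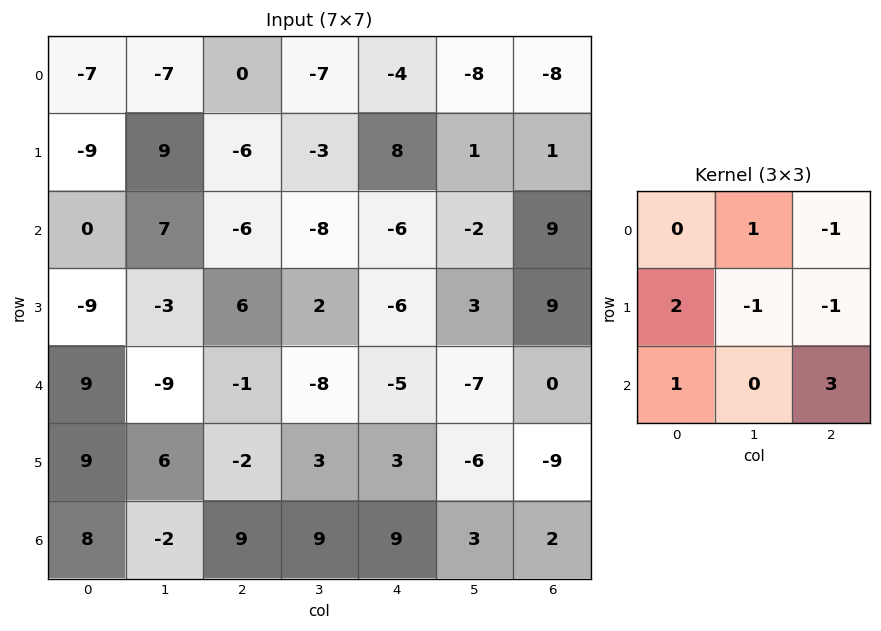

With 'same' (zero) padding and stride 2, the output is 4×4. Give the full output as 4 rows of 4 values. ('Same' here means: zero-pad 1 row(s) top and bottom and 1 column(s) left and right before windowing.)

Output[0,0]: The receptive field on the zero-padded input at this output position is [0 0 0 / 0 -7 -7 / 0 -9 9]. Elementwise product with the kernel and sum: 0·1 + 0·-1 + 0·2 + -7·-1 + -7·-1 + 0·1 + 9·3.
Output[0,1]: The receptive field on the zero-padded input at this output position is [0 0 0 / -7 0 -7 / 9 -6 -3]. Elementwise product with the kernel and sum: 0·1 + 0·-1 + -7·2 + 0·-1 + -7·-1 + 9·1 + -3·3.

41 -7 -2 -7
-34 28 10 -9
12 10 -28 -11
-3 -27 15 -5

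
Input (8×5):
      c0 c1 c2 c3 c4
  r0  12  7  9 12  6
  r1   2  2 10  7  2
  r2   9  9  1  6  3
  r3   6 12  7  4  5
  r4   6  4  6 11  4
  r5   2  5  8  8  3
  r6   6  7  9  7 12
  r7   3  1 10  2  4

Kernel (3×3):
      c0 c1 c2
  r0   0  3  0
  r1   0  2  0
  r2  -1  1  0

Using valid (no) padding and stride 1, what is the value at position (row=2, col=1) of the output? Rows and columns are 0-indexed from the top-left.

19

The receptive field on the input at this output position is [9 1 6 / 12 7 4 / 4 6 11]. Elementwise product with the kernel and sum: 1·3 + 7·2 + 4·-1 + 6·1.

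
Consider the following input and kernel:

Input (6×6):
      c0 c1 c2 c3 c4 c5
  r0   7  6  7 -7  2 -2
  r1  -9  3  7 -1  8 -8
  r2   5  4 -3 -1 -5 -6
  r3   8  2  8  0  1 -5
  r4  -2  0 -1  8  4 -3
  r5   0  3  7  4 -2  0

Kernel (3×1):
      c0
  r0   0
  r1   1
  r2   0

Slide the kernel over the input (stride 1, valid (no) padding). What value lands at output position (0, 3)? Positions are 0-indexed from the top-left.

-1

The receptive field on the input at this output position is [-7 / -1 / -1]. Elementwise product with the kernel and sum: -1·1.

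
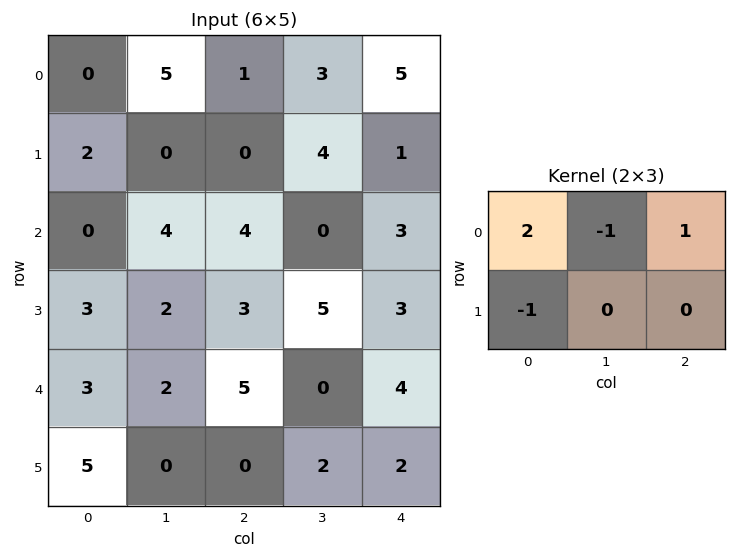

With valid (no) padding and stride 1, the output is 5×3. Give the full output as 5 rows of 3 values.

-6 12 4
4 0 -7
-3 2 8
4 4 -1
4 -1 14

Output[0,0]: The receptive field on the input at this output position is [0 5 1 / 2 0 0]. Elementwise product with the kernel and sum: 0·2 + 5·-1 + 1·1 + 2·-1.
Output[0,1]: The receptive field on the input at this output position is [5 1 3 / 0 0 4]. Elementwise product with the kernel and sum: 5·2 + 1·-1 + 3·1 + 0·-1.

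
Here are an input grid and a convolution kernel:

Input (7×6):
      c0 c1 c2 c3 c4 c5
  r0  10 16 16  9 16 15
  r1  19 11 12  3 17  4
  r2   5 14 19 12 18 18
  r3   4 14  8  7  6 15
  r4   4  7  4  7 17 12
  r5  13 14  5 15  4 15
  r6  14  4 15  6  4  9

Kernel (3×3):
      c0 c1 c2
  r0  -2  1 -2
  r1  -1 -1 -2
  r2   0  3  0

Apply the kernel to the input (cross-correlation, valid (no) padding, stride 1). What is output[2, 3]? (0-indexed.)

-34

The receptive field on the input at this output position is [12 18 18 / 7 6 15 / 7 17 12]. Elementwise product with the kernel and sum: 12·-2 + 18·1 + 18·-2 + 7·-1 + 6·-1 + 15·-2 + 17·3.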